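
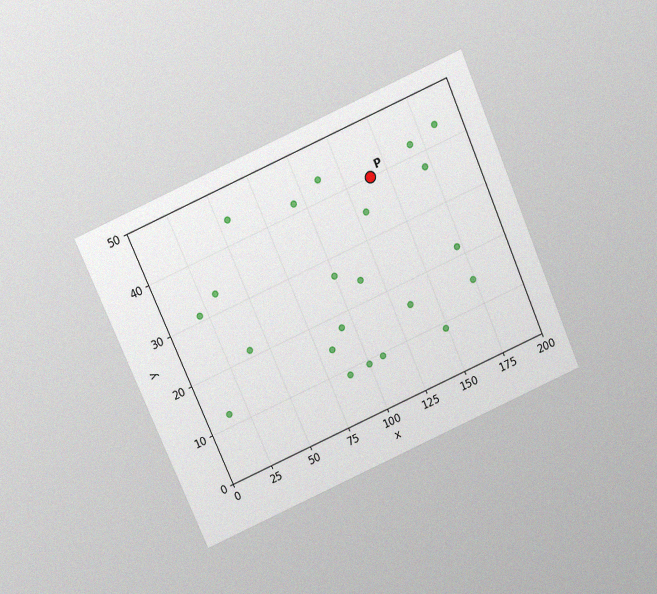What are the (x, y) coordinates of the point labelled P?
The chart is tilted about 24° counter-clockwise and viewed slightly from above, with some photo noise. Following the gridlines from P to each axis, P sits at (140, 40).

(140, 40)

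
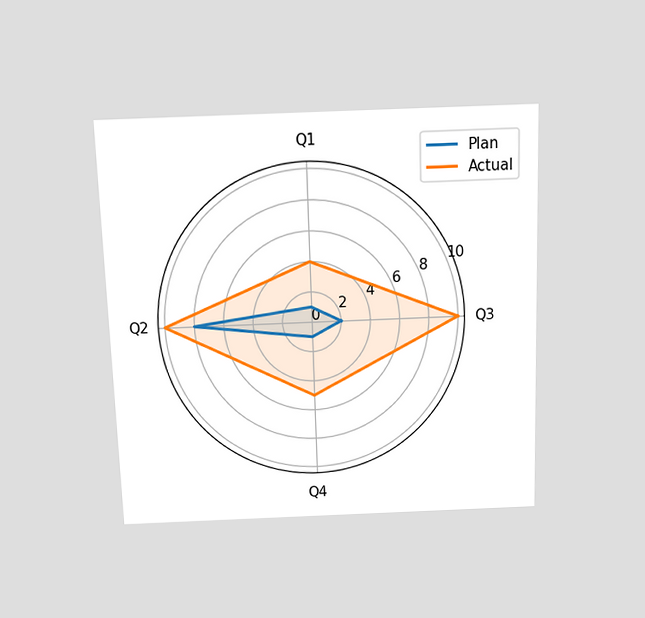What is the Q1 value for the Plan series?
1

The chart is viewed slightly from above. On the Q1 axis, Plan reaches 1.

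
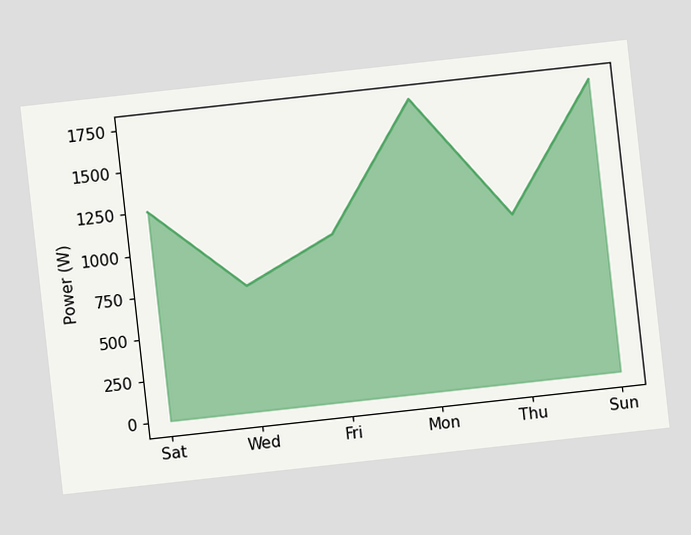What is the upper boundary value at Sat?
1250W

The chart is tilted about 6° counter-clockwise. At Sat the upper boundary is at 1250W.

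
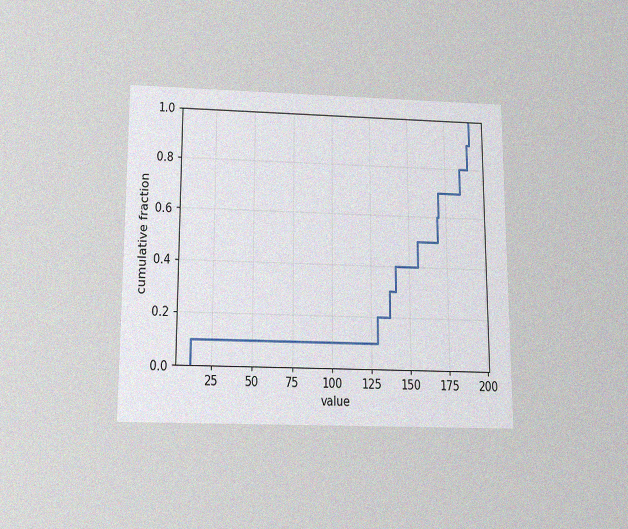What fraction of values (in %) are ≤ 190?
The chart is viewed slightly from below, with some photo noise. At x=190 the ECDF step is at 90%.

90%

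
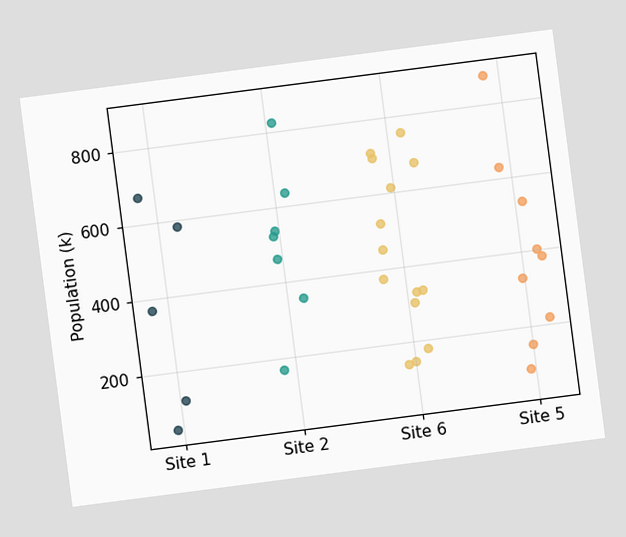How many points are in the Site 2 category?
The chart is tilted about 7° counter-clockwise. Counting the markers in the Site 2 column gives 7.

7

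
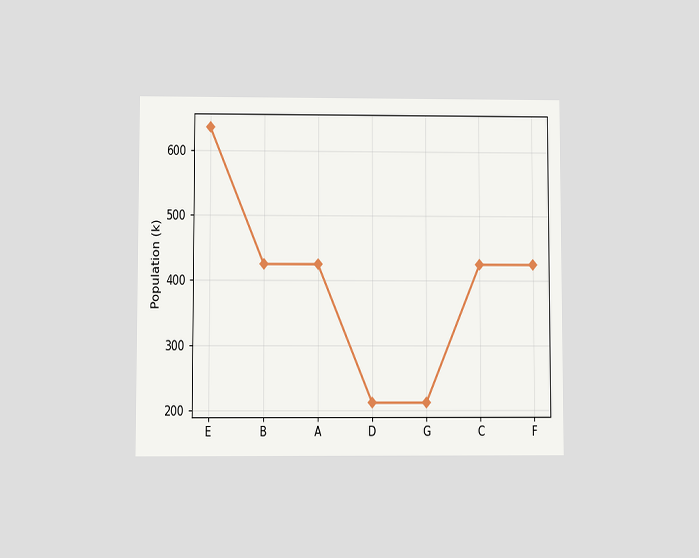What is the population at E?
636k

The chart is viewed at a slight angle. At E, the line is at 636k.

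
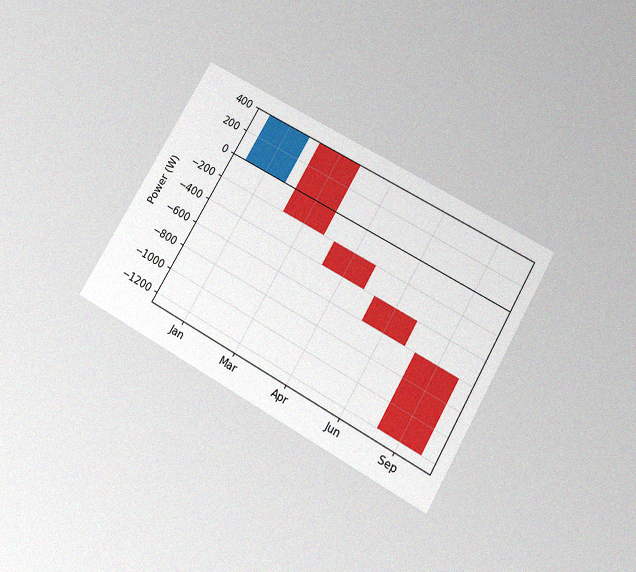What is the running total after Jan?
The chart is tilted about 30° clockwise and viewed slightly from below, with some photo noise. After Jan the running total reaches 400W.

400W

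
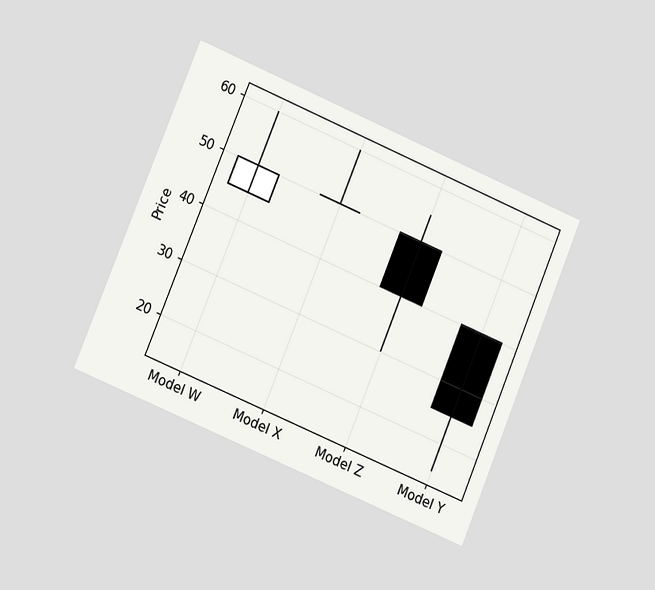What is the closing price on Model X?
50

The chart is tilted about 23° clockwise and viewed slightly from the left. The Model X candle closes at 50.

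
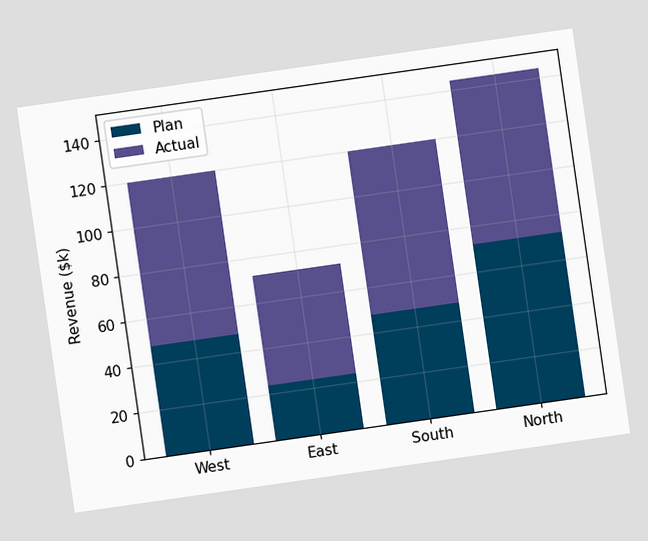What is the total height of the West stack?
The chart is tilted about 8° counter-clockwise. The West stack's top reaches $120k on the y-axis.

$120k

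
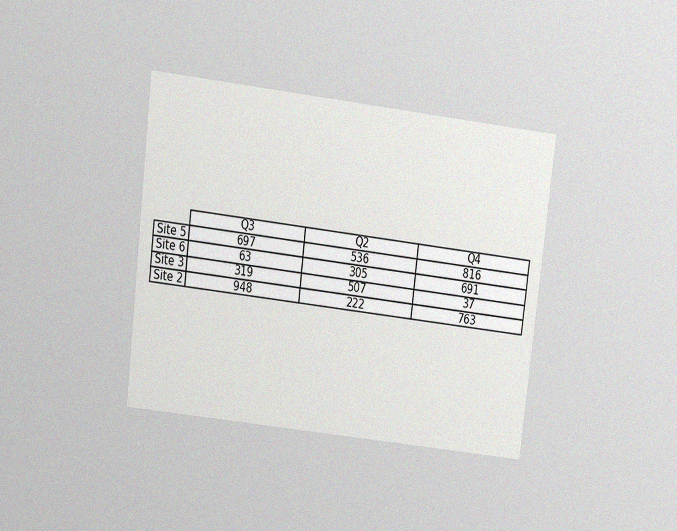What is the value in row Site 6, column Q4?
The chart is tilted about 7° clockwise and viewed at a slight angle, with some photo noise. The (Site 6, Q4) cell reads 691.

691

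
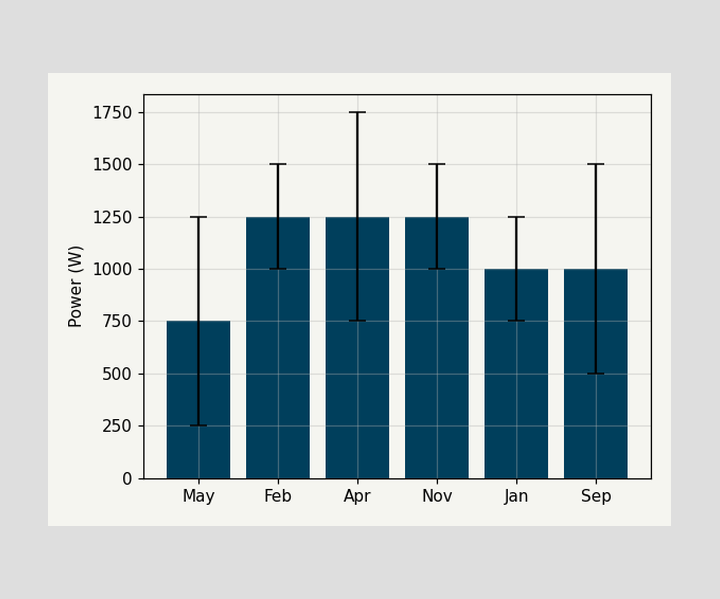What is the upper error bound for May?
The May bar's upper whisker reaches 1250W.

1250W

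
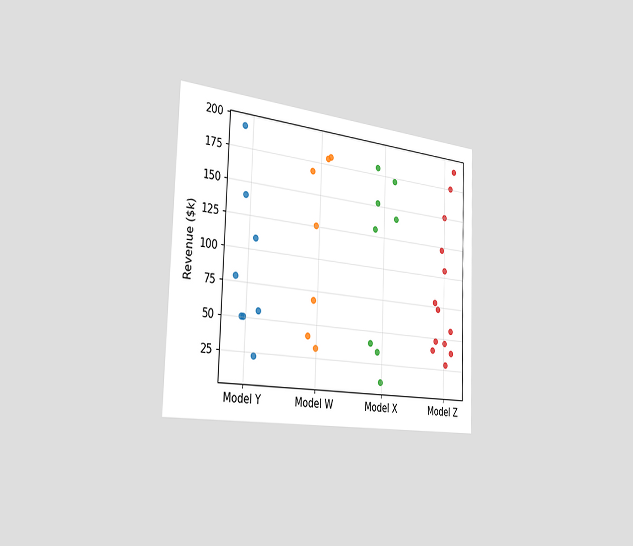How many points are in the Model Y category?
8

The chart is tilted about 2° clockwise and viewed slightly from the left. Counting the markers in the Model Y column gives 8.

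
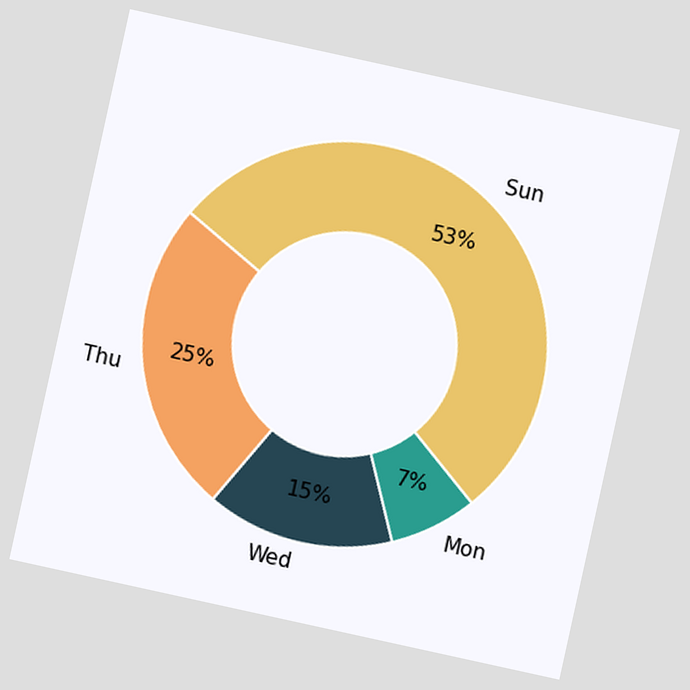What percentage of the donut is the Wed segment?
The chart is tilted about 12° clockwise. The Wed segment takes up 15% of the ring.

15%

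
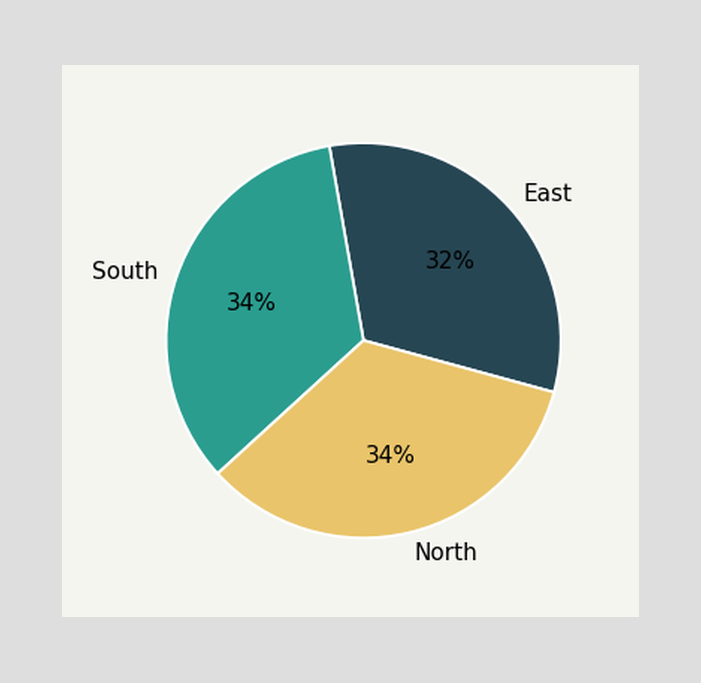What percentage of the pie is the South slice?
34%

The South slice takes up 34% of the pie.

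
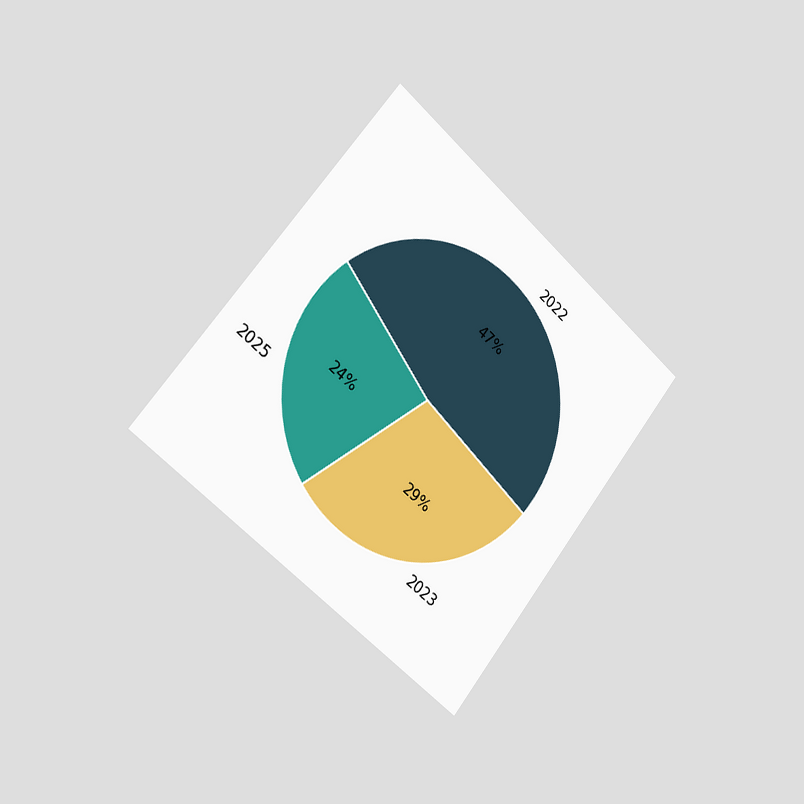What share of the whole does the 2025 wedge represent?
The chart is tilted about 39° clockwise and viewed slightly from the left. The 2025 slice takes up 24% of the pie.

24%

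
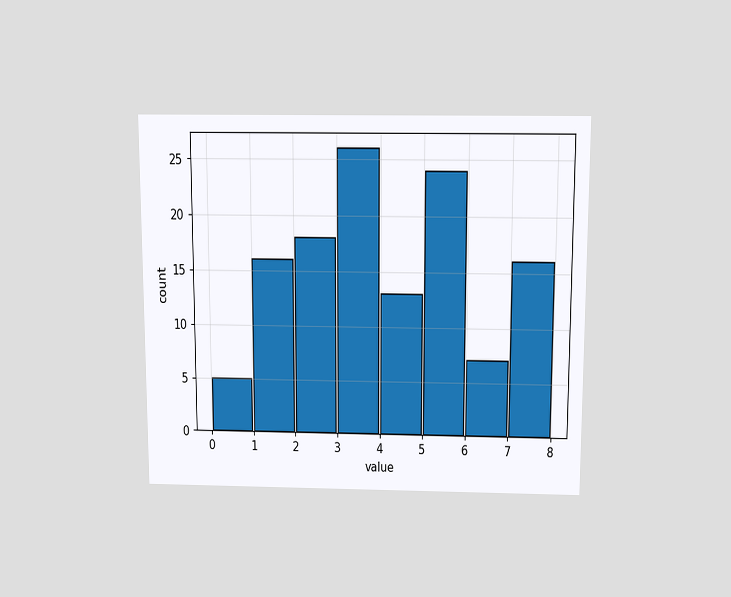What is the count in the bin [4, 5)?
13

The chart is viewed slightly from above. The [4, 5) bin has height 13.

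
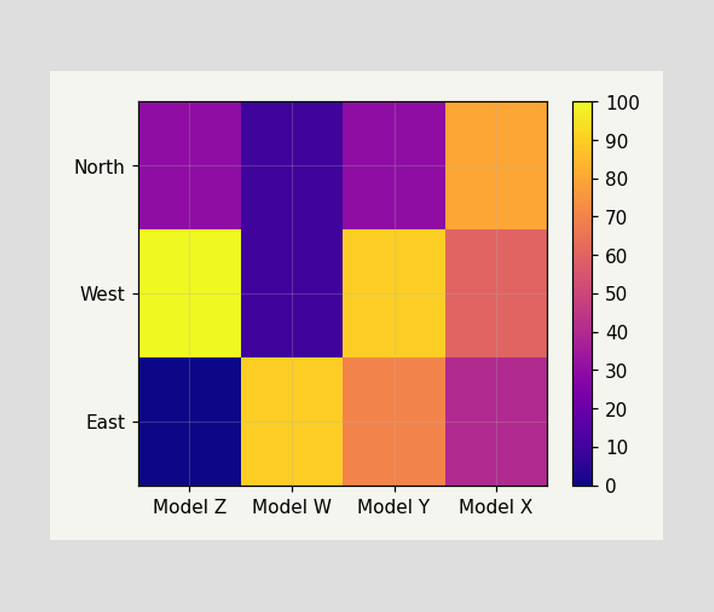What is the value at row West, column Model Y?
90

Matching cell (West, Model Y) against the colorbar gives 90.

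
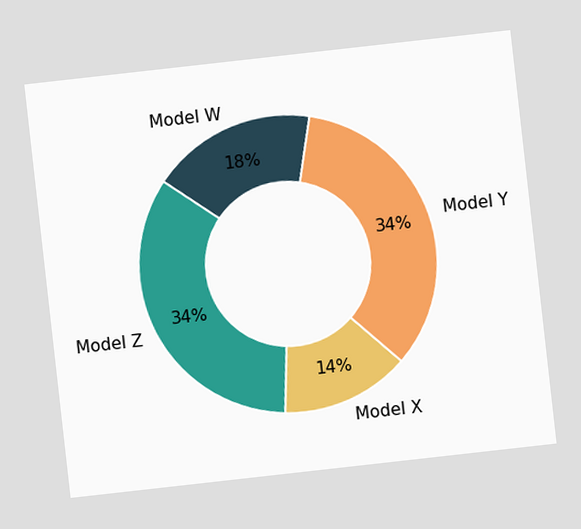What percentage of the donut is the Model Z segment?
The chart is tilted about 6° counter-clockwise. The Model Z segment takes up 34% of the ring.

34%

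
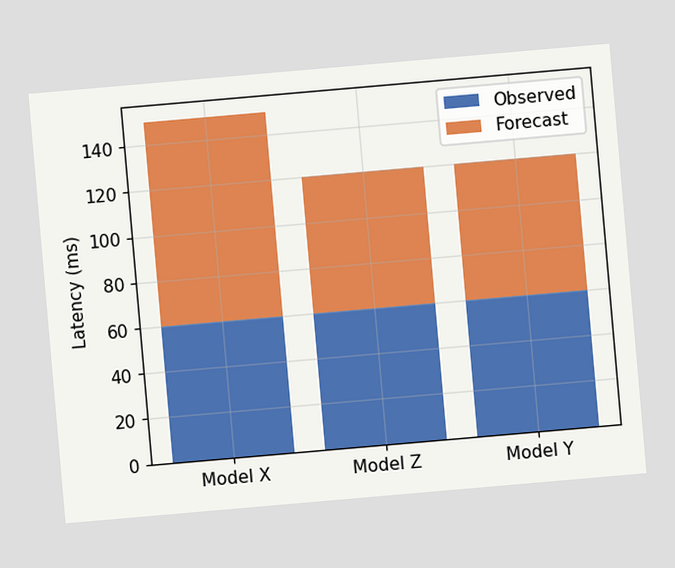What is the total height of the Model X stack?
150ms

The chart is tilted about 5° counter-clockwise. The Model X stack's top reaches 150ms on the y-axis.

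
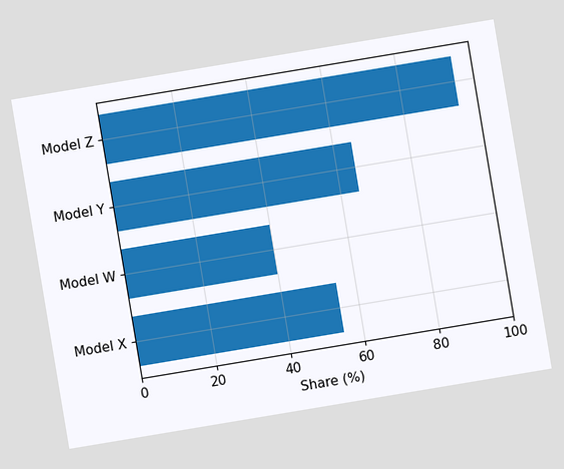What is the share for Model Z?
The chart is tilted about 9° counter-clockwise. Reading along the chart's x-axis, the Model Z bar reaches 95%.

95%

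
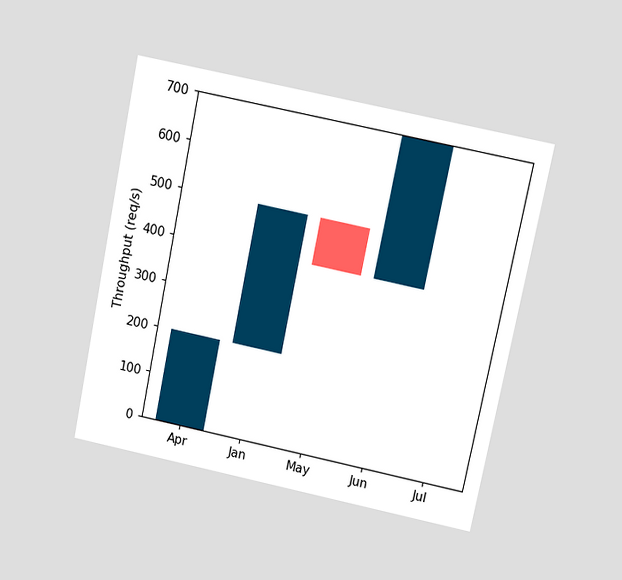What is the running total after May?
The chart is tilted about 12° clockwise and viewed at a slight angle. After May the running total reaches 400req/s.

400req/s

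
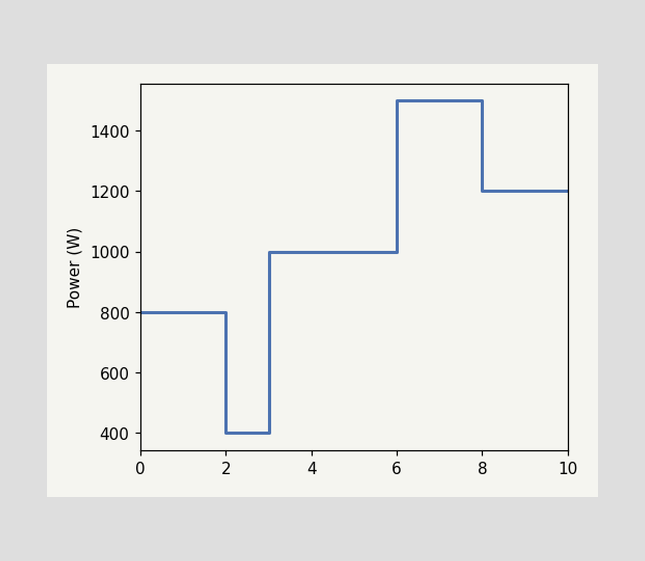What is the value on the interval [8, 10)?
1200W

On [8, 10) the step sits at 1200W.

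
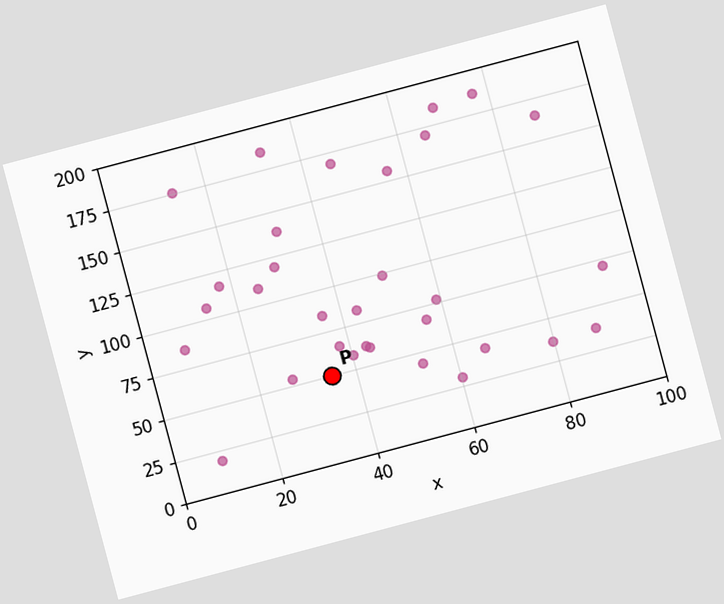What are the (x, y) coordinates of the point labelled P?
(35, 50)

The chart is tilted about 15° counter-clockwise. Following the gridlines from P to each axis, P sits at (35, 50).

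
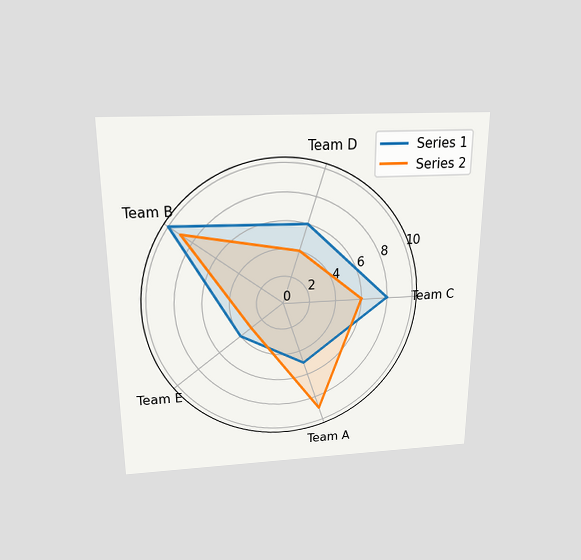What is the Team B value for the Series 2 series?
9

The chart is viewed slightly from above. On the Team B axis, Series 2 reaches 9.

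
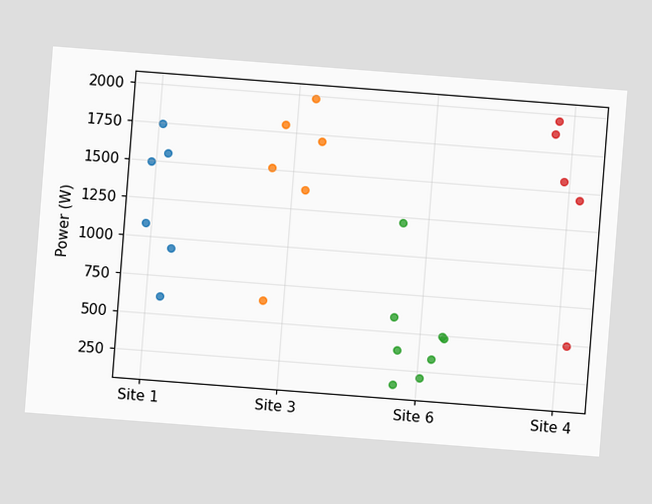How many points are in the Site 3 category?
6

The chart is tilted about 4° clockwise. Counting the markers in the Site 3 column gives 6.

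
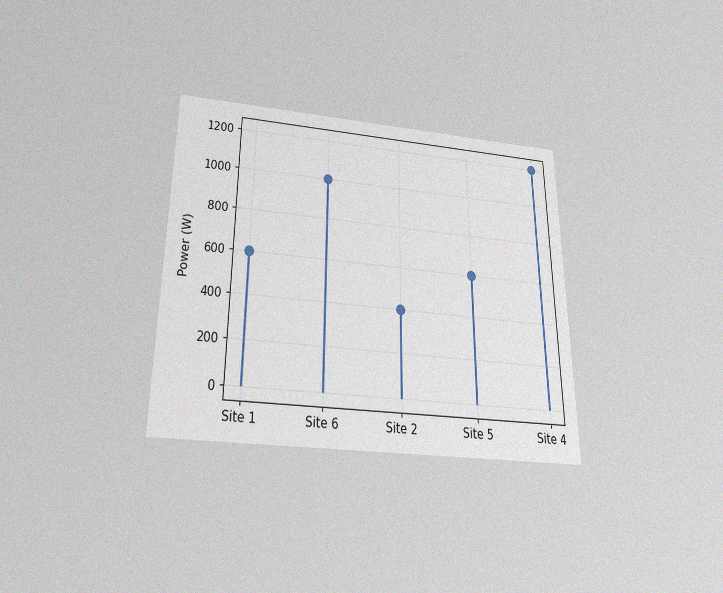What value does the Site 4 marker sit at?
The chart is viewed slightly from below, with some photo noise. The Site 4 marker sits at 1200W.

1200W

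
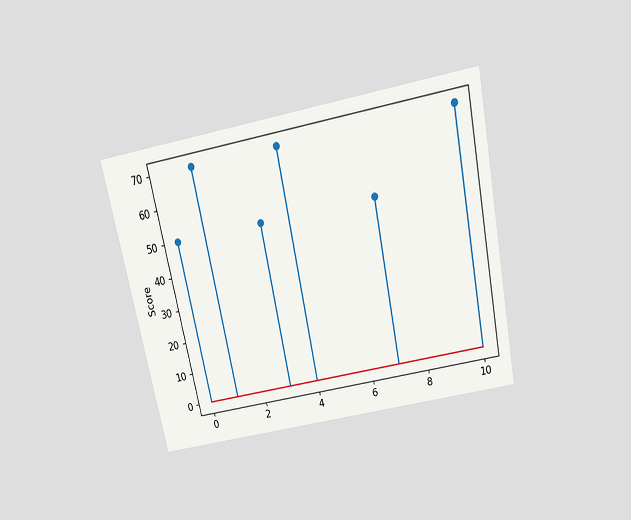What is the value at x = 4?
The chart is tilted about 11° counter-clockwise and viewed slightly from above. The stem at x=4 reaches 70.

70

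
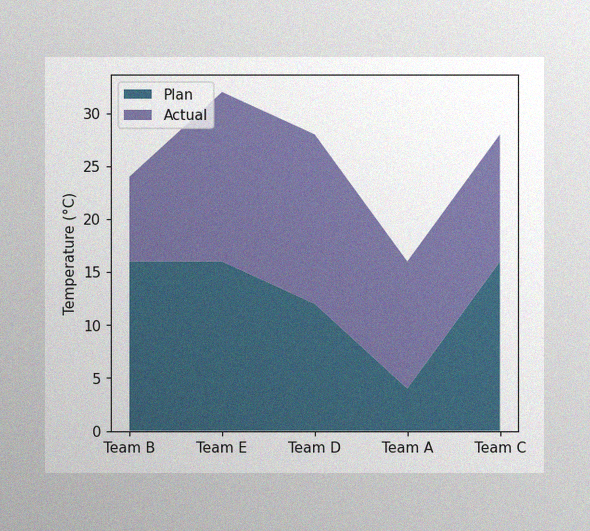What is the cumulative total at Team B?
24°C

The image has some photo noise and uneven lighting. The stacked total at Team B reaches 24°C.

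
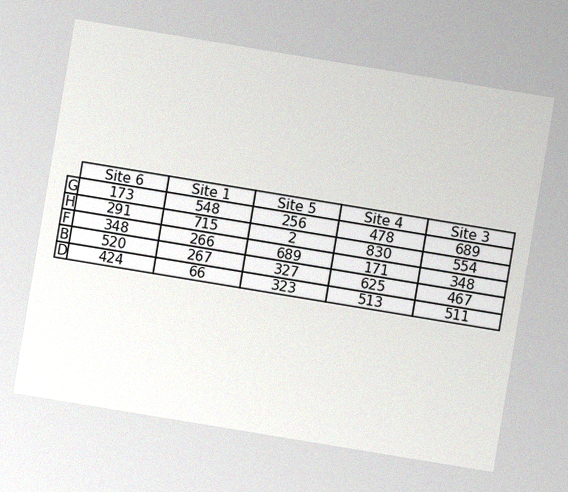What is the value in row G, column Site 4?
The chart is tilted about 9° clockwise, with some photo noise. The (G, Site 4) cell reads 478.

478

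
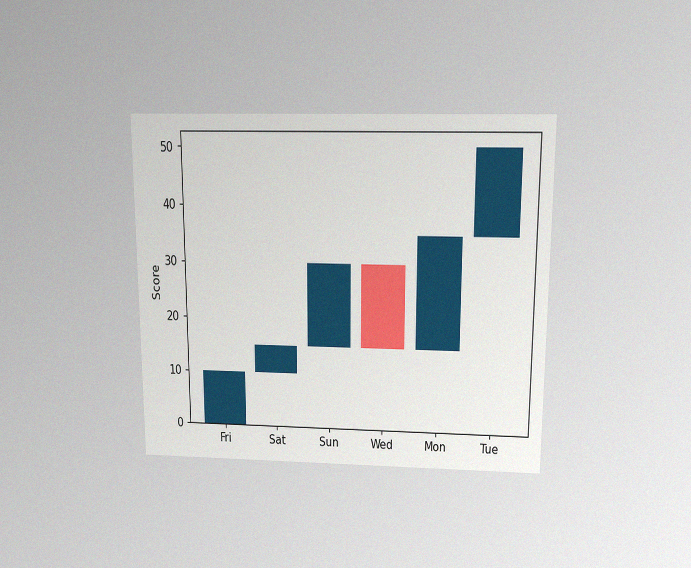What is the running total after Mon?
The chart is viewed slightly from above, with some photo noise. After Mon the running total reaches 35.

35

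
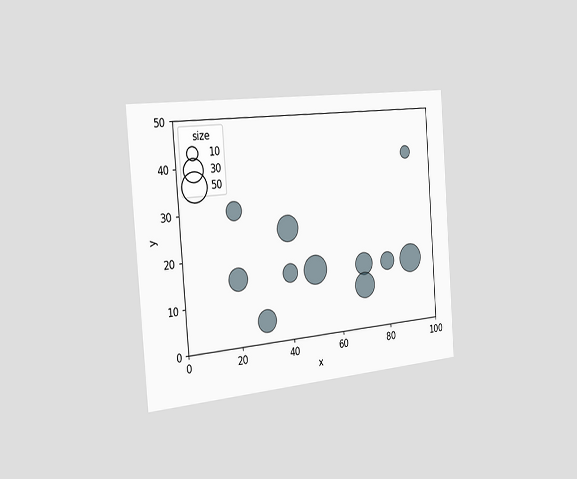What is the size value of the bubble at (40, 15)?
The chart is tilted about 4° counter-clockwise and viewed slightly from the left. Matching the bubble at (40, 15) against the size legend gives 20.

20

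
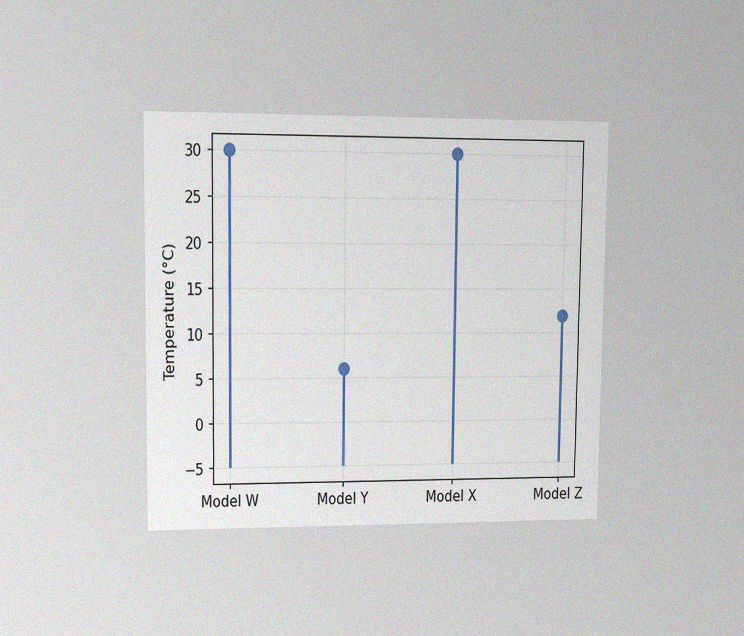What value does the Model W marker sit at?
30°C

The chart is viewed at a slight angle, with some photo noise. The Model W marker sits at 30°C.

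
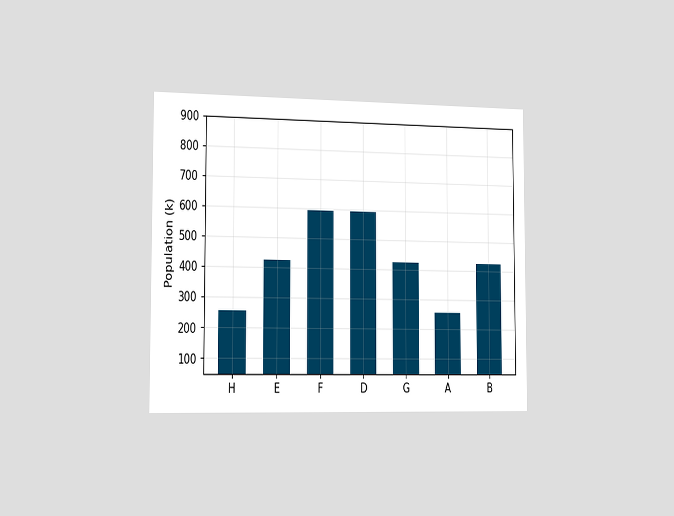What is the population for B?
425k

The chart is viewed slightly from the left. Reading along the chart's y-axis, the B bar reaches 425k.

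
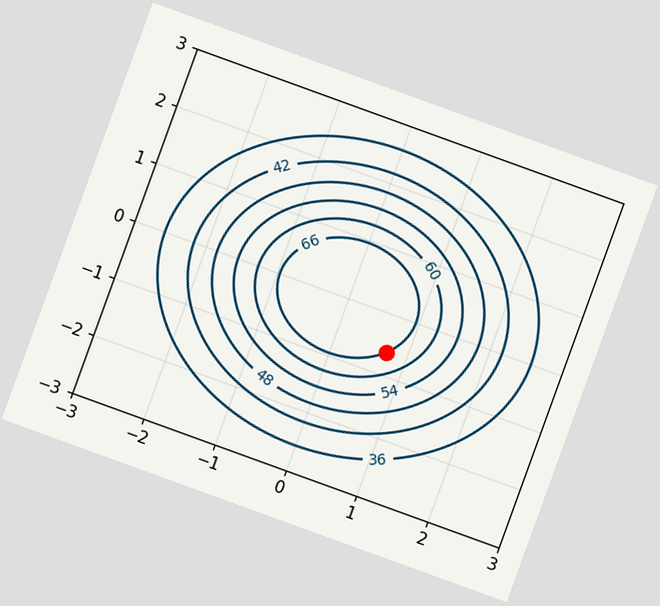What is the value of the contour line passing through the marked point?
The chart is tilted about 20° clockwise. The marked point sits on the contour labelled 66.

66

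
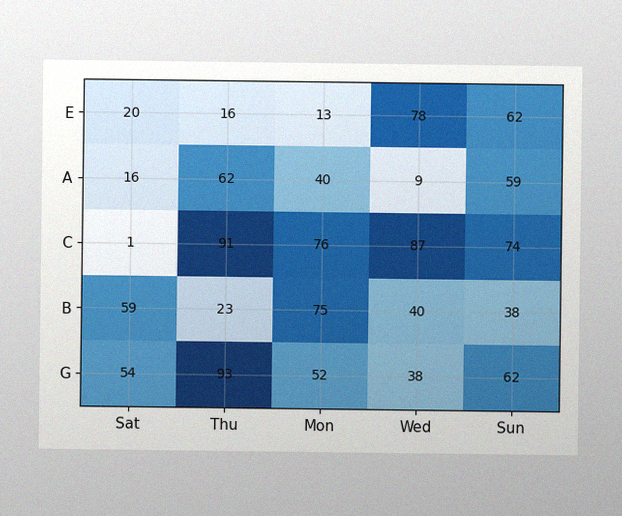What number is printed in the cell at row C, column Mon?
76

The image has some photo noise and uneven lighting. The (C, Mon) cell reads 76.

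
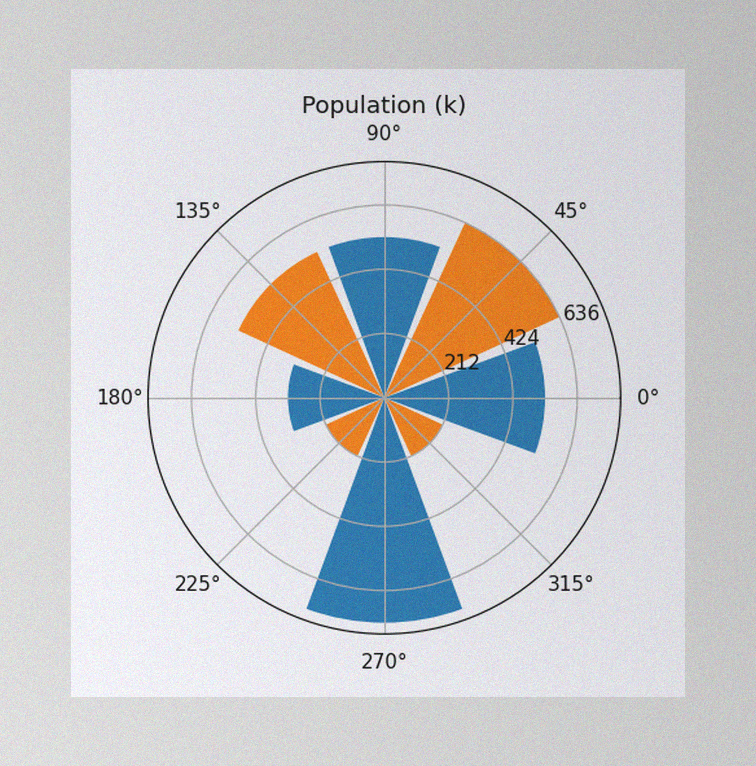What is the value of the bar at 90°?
530k

The image has some photo noise and uneven lighting. The bar at 90° reaches 530k on the radial axis.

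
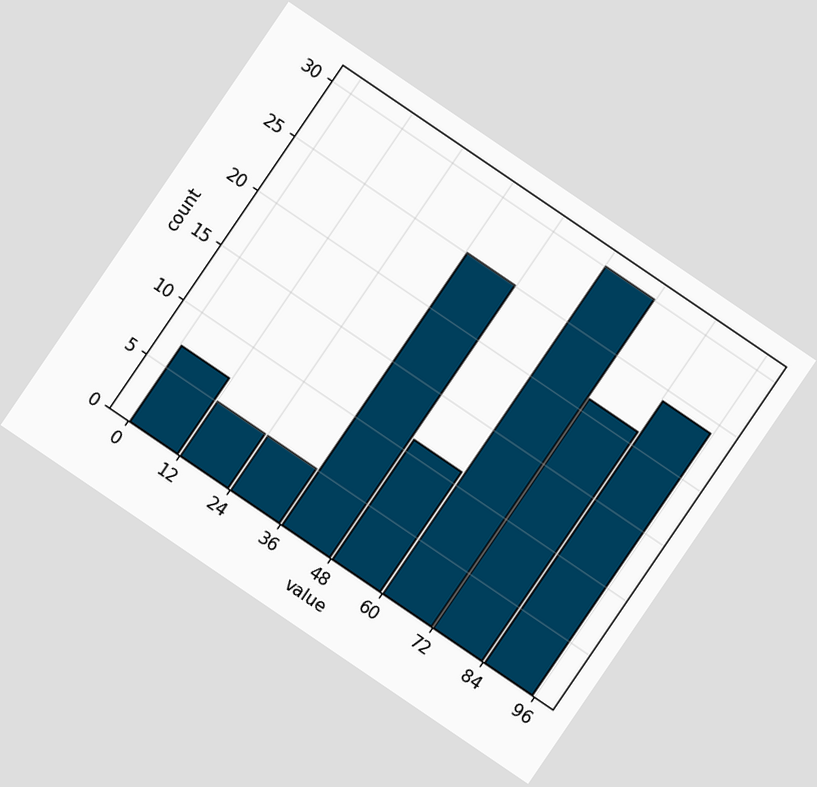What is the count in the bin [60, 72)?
30

The chart is tilted about 34° clockwise. The [60, 72) bin has height 30.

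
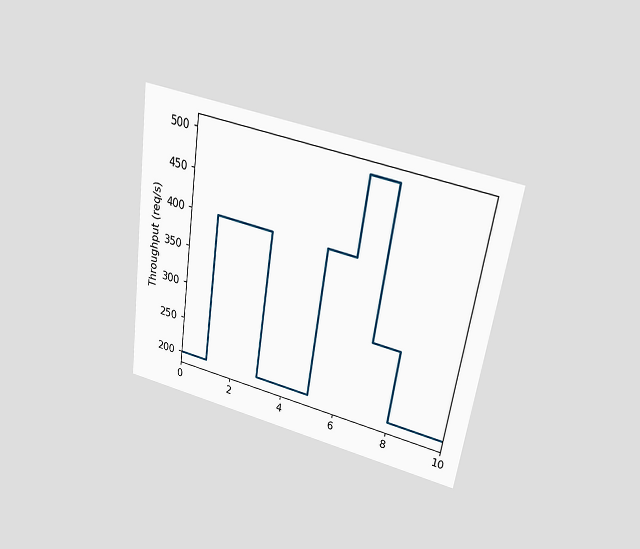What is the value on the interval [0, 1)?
200req/s

The chart is tilted about 8° clockwise and viewed slightly from above. On [0, 1) the step sits at 200req/s.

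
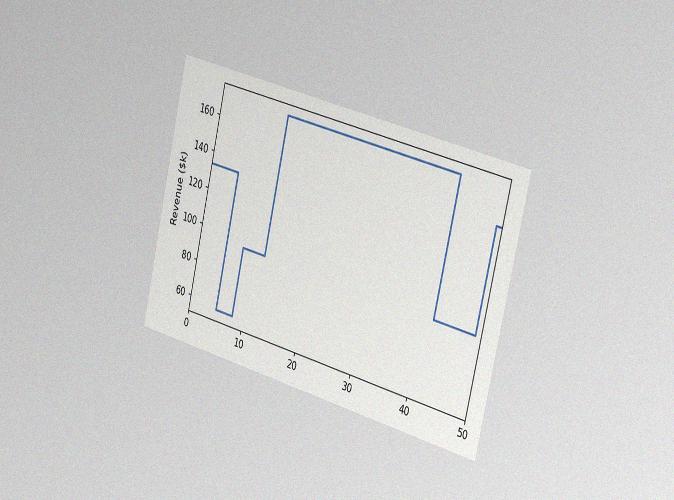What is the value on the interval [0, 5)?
The chart is tilted about 14° clockwise and viewed slightly from the right, with some photo noise. On [0, 5) the step sits at $133k.

$133k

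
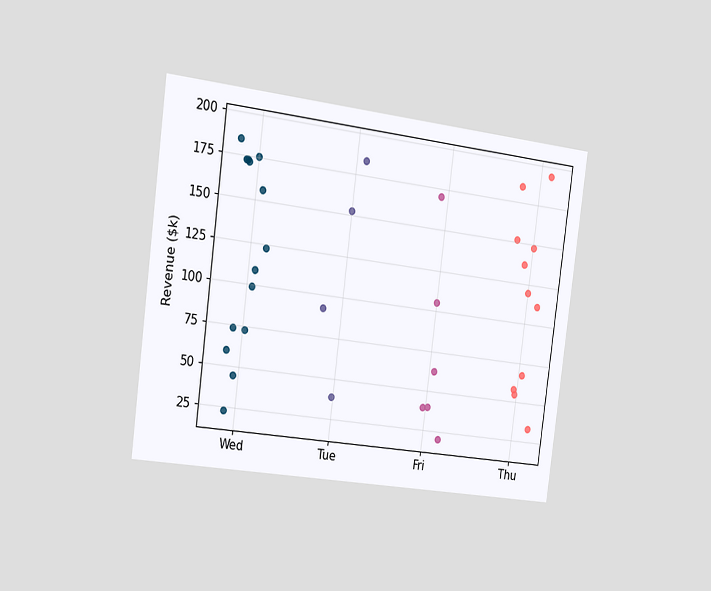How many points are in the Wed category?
The chart is tilted about 7° clockwise and viewed slightly from the left. Counting the markers in the Wed column gives 14.

14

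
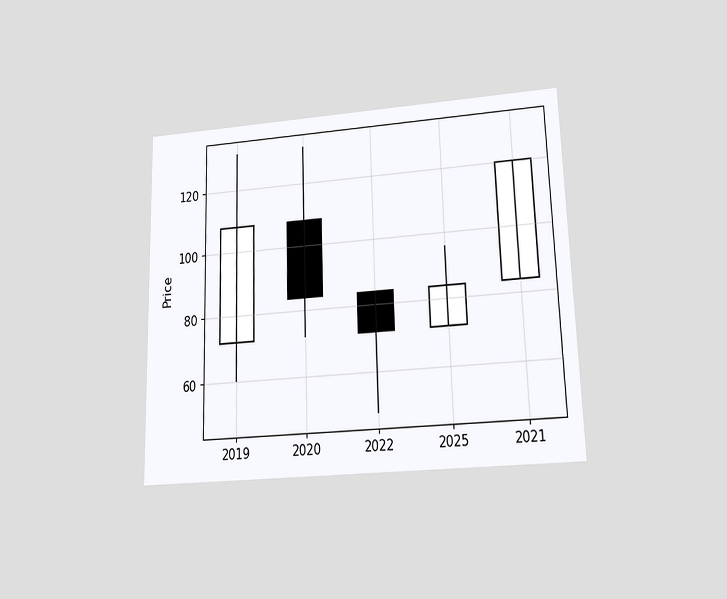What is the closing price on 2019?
108

The chart is viewed slightly from below. The 2019 candle closes at 108.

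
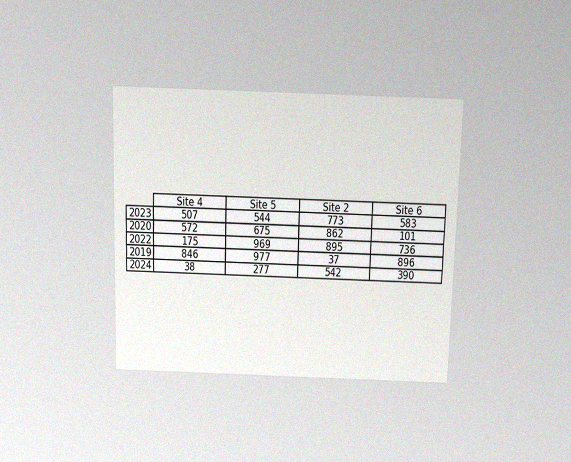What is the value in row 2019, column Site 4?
846

The chart is viewed slightly from above, with some photo noise. The (2019, Site 4) cell reads 846.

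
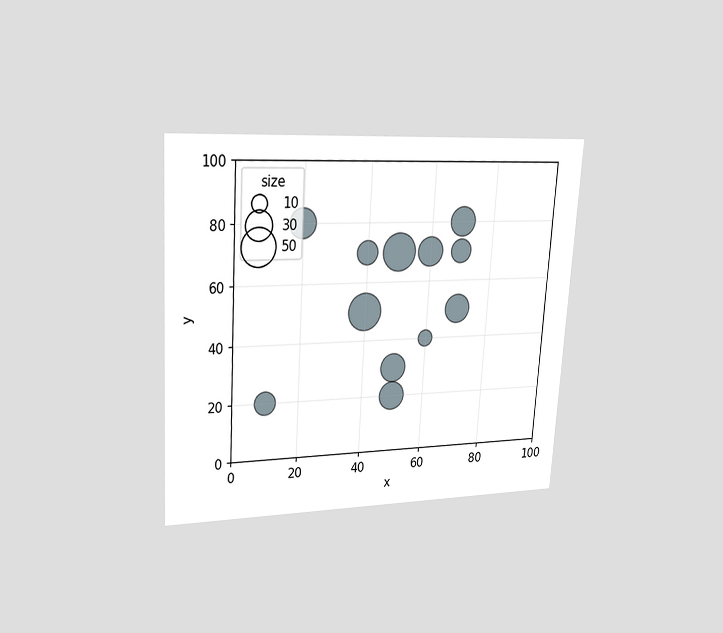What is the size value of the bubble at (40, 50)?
The chart is tilted about 4° clockwise and viewed at a slight angle. Matching the bubble at (40, 50) against the size legend gives 50.

50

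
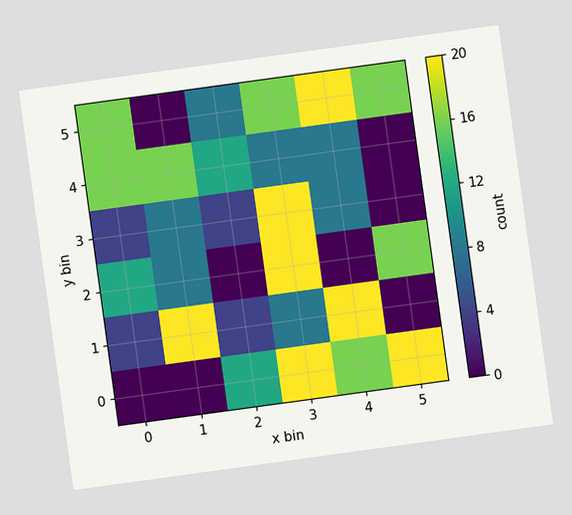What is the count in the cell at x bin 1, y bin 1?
The chart is tilted about 8° counter-clockwise. Matching the cell (1, 1) against the colorbar gives 20.

20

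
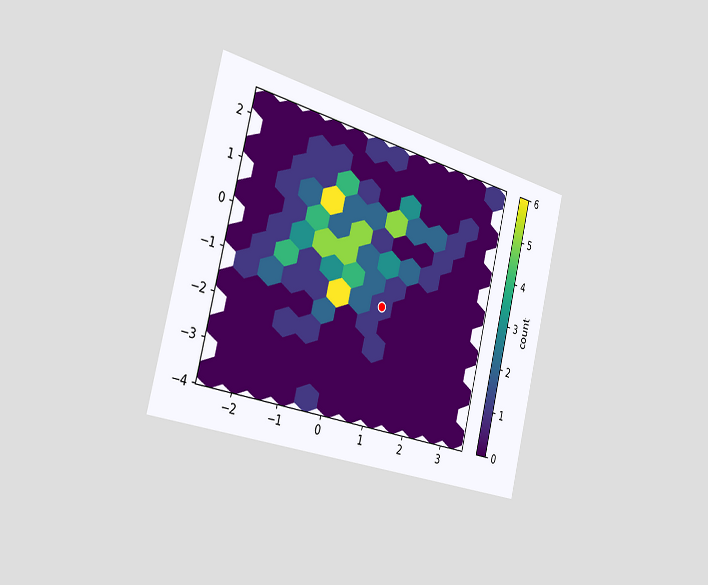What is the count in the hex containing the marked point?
1

The chart is tilted about 14° clockwise and viewed slightly from the left. The marked hex reads 1 on the colorbar.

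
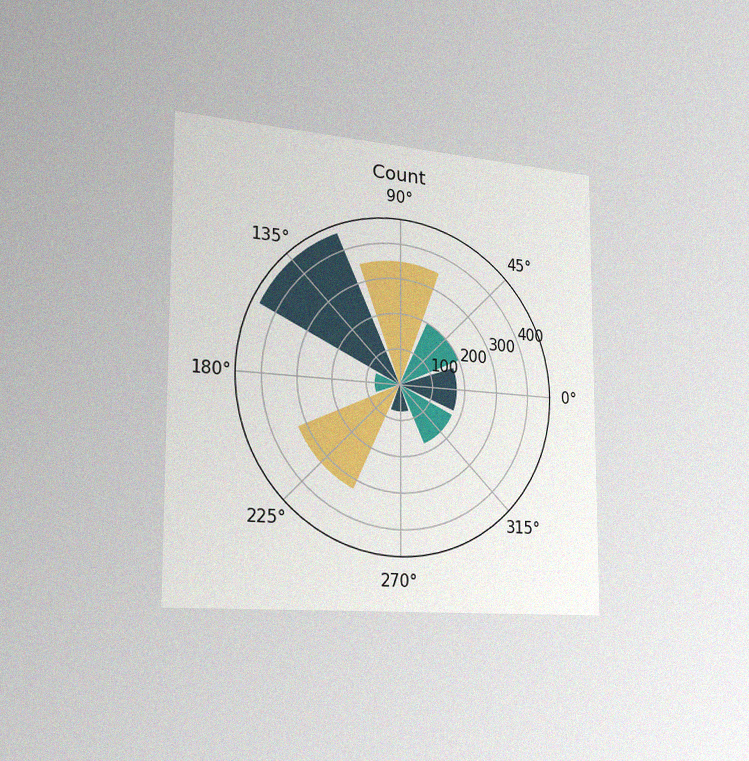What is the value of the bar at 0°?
The chart is viewed slightly from the left, with some photo noise. The bar at 0° reaches 175 on the radial axis.

175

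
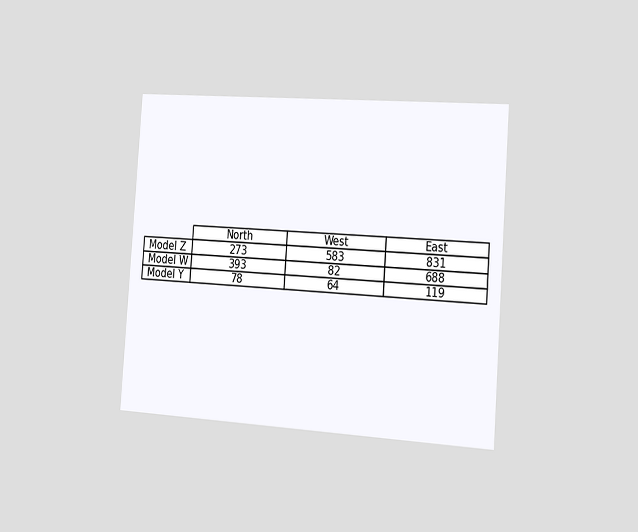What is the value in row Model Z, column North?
273

The chart is tilted about 4° clockwise and viewed slightly from the right. The (Model Z, North) cell reads 273.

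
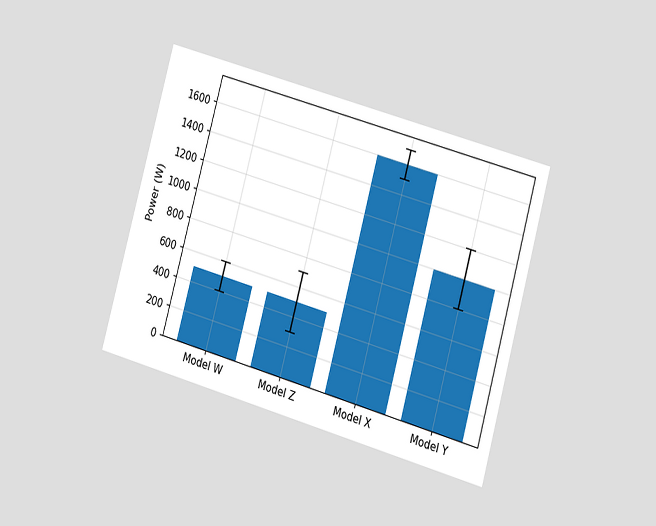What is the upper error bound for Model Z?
700W

The chart is tilted about 16° clockwise and viewed at a slight angle. The Model Z bar's upper whisker reaches 700W.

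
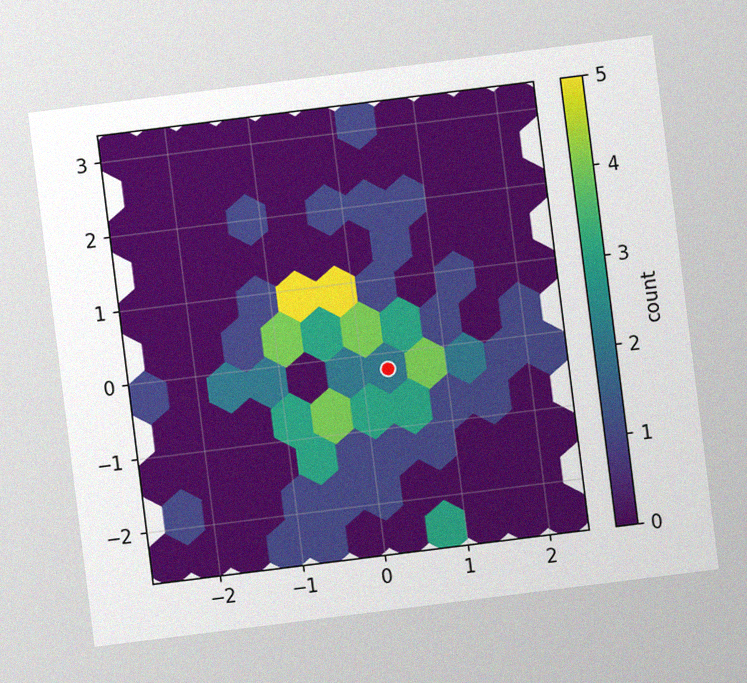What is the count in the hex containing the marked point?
2

The chart is tilted about 7° counter-clockwise, with some photo noise. The marked hex reads 2 on the colorbar.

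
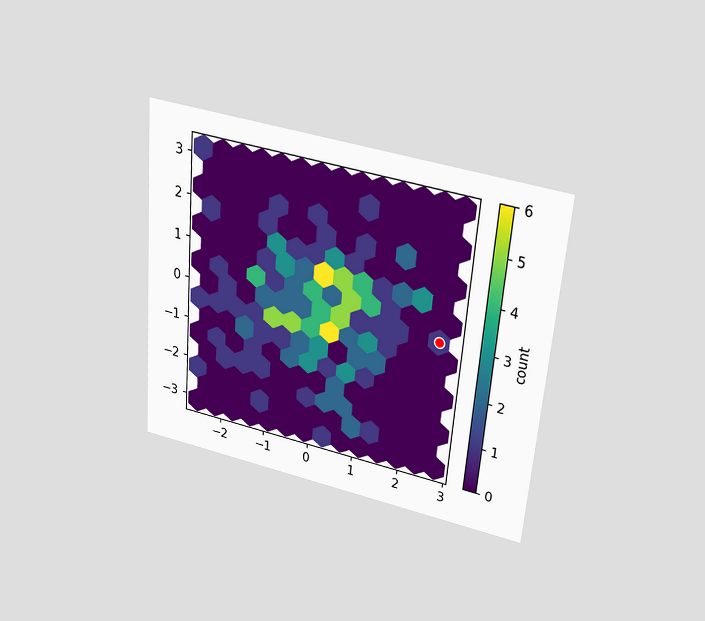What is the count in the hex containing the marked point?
1

The chart is tilted about 5° clockwise and viewed slightly from above. The marked hex reads 1 on the colorbar.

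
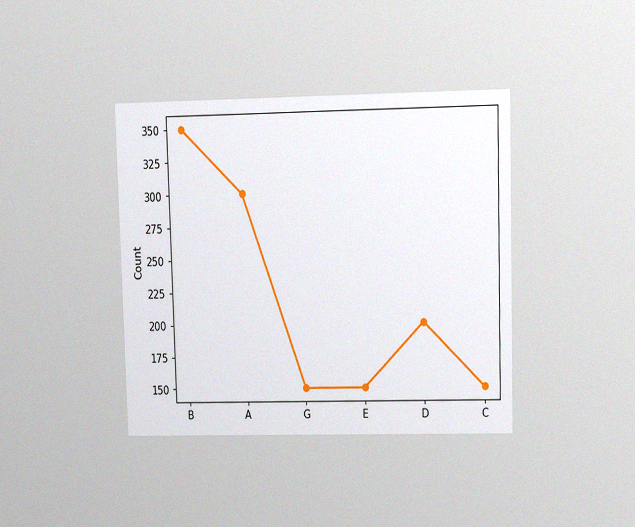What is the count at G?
150

The chart is viewed at a slight angle, with some photo noise. At G, the line is at 150.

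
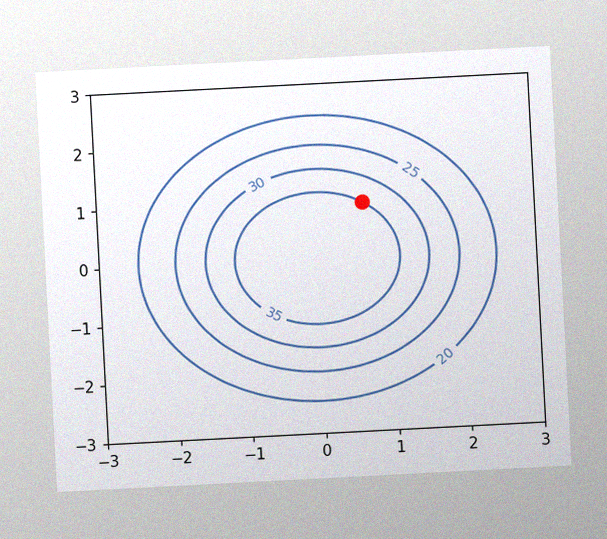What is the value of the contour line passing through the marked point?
35

The chart is tilted about 3° counter-clockwise, with some photo noise. The marked point sits on the contour labelled 35.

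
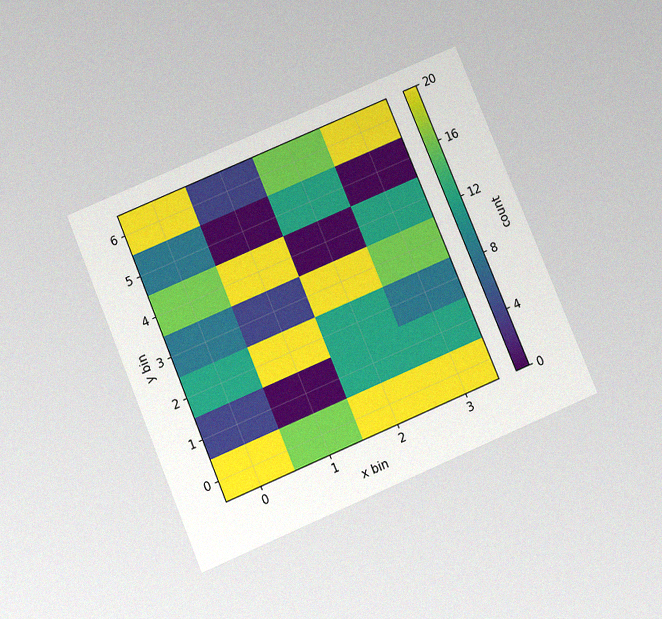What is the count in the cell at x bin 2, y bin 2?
The chart is tilted about 23° counter-clockwise and viewed slightly from below, with some photo noise. Matching the cell (2, 2) against the colorbar gives 12.

12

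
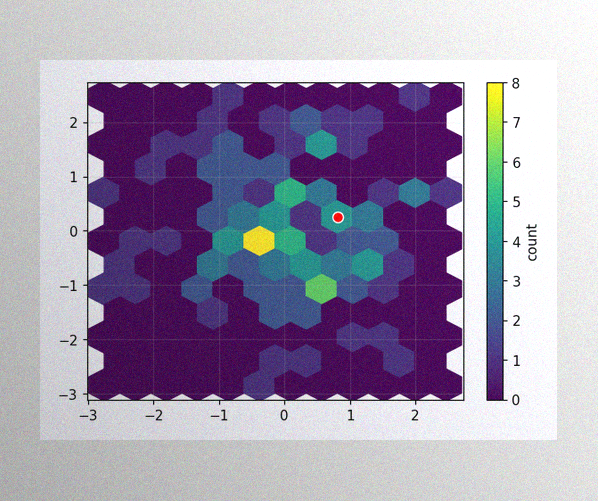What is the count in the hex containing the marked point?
The image has some photo noise and uneven lighting. The marked hex reads 4 on the colorbar.

4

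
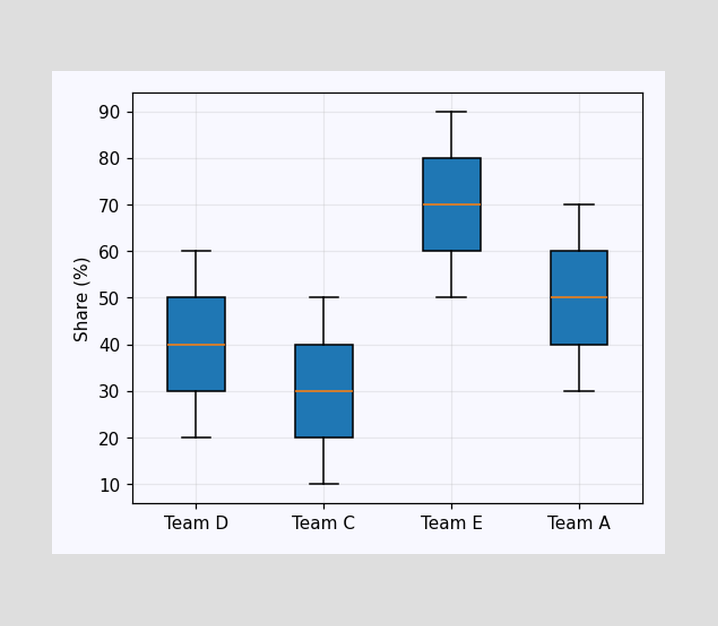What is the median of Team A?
50%

The median line in the Team A box sits at 50%.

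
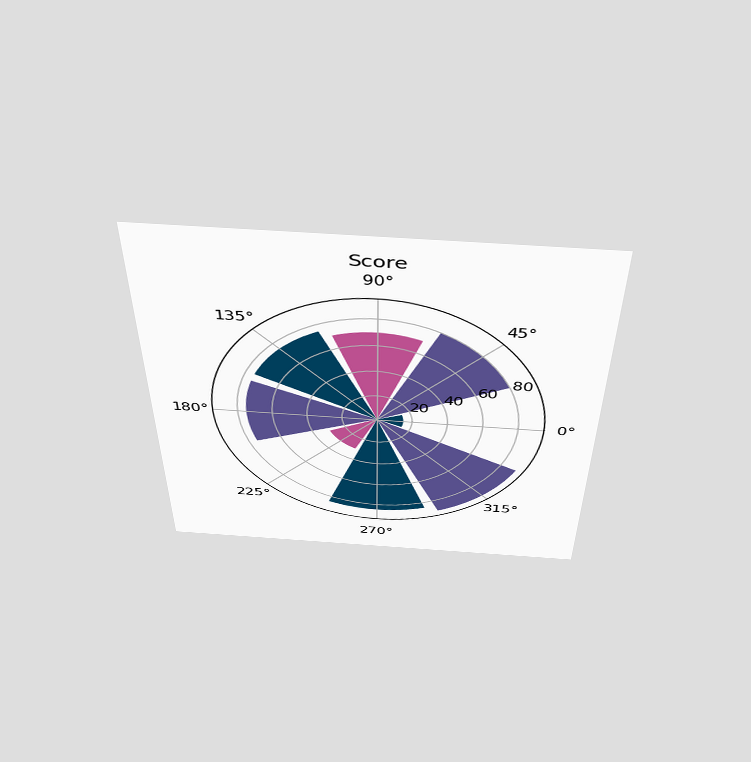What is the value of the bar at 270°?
85

The chart is viewed slightly from above. The bar at 270° reaches 85 on the radial axis.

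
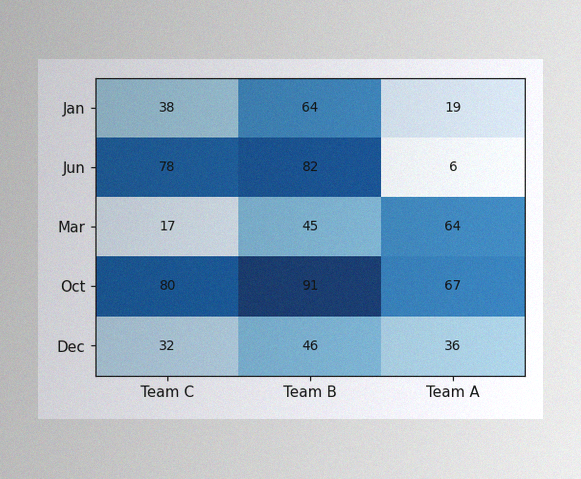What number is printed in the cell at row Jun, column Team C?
78

The image has some photo noise and uneven lighting. The (Jun, Team C) cell reads 78.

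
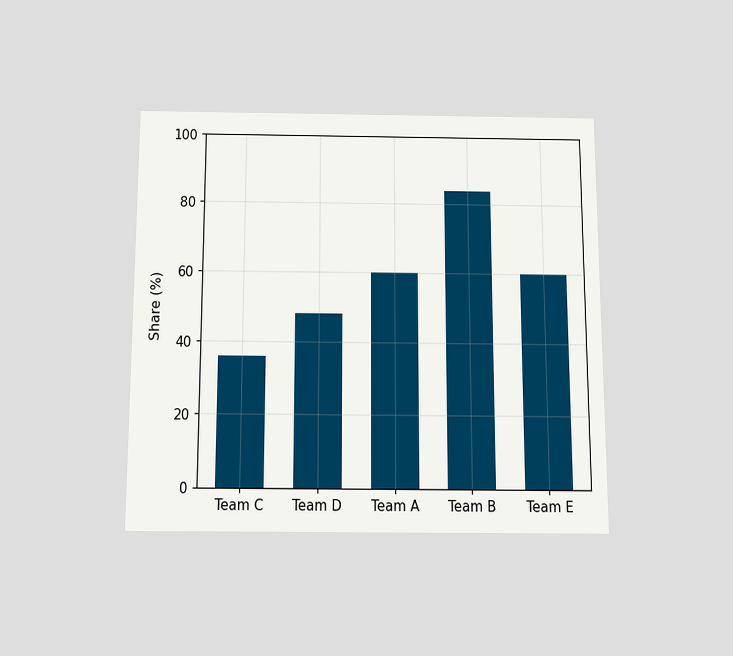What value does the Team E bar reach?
60%

The chart is viewed slightly from below. Reading along the chart's y-axis, the Team E bar reaches 60%.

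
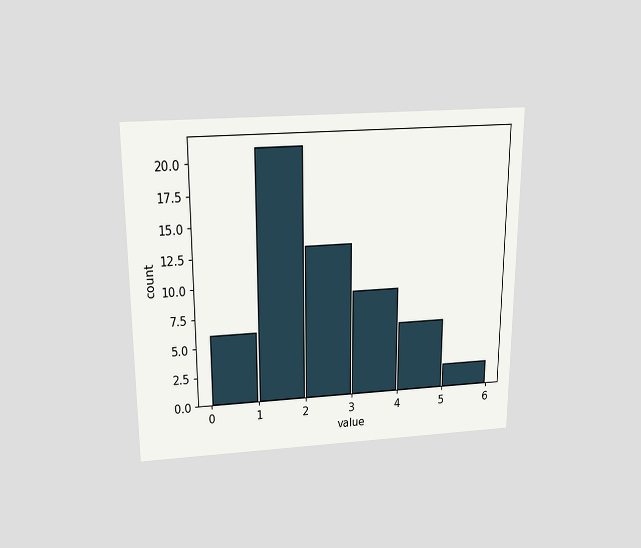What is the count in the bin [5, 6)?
2

The chart is viewed slightly from above. The [5, 6) bin has height 2.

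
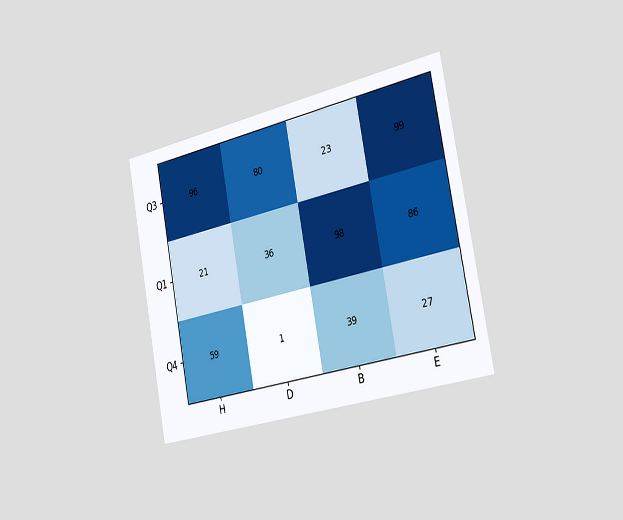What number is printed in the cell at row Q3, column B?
23

The chart is tilted about 11° counter-clockwise and viewed slightly from the right. The (Q3, B) cell reads 23.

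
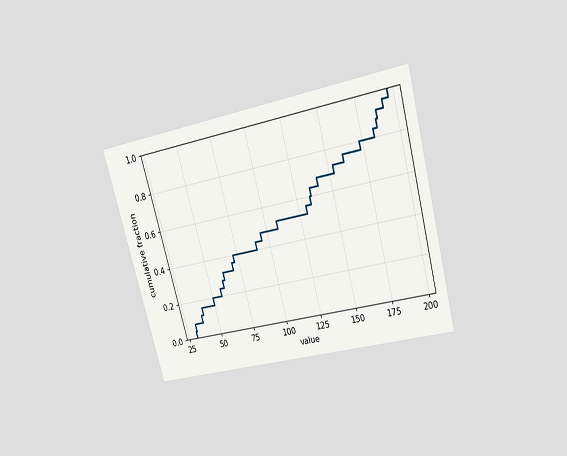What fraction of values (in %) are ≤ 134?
60%

The chart is tilted about 15° counter-clockwise and viewed slightly from above. At x=134 the ECDF step is at 60%.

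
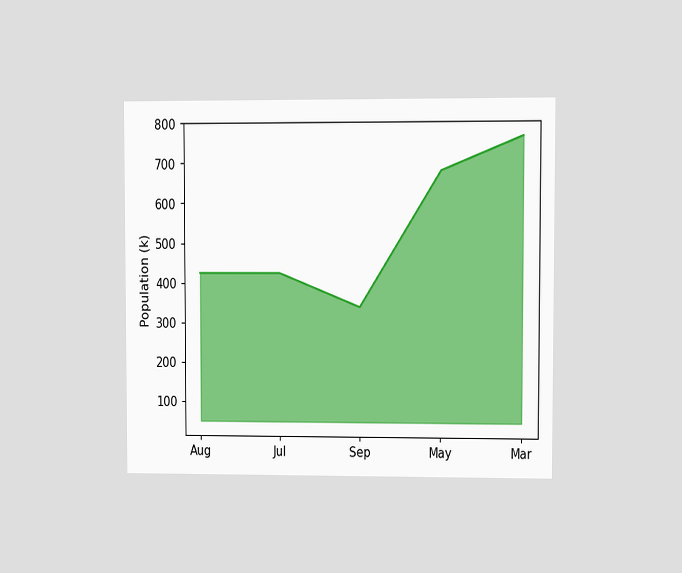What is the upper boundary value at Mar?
765k

The chart is viewed at a slight angle. At Mar the upper boundary is at 765k.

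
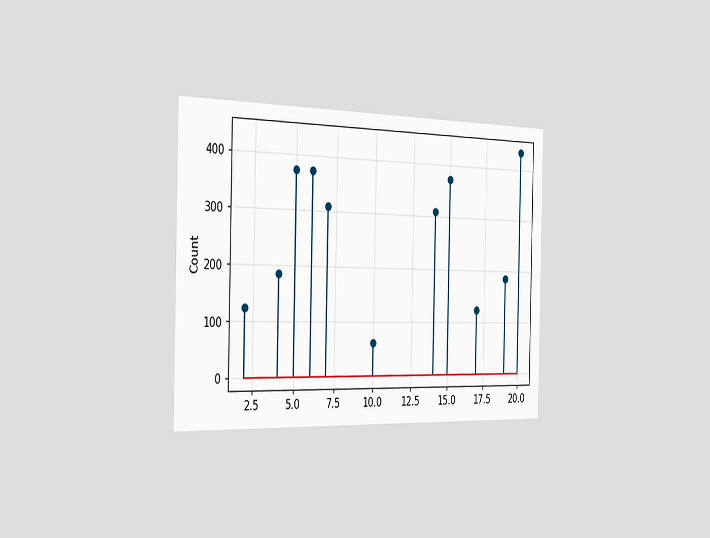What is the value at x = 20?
434

The chart is viewed slightly from the left. The stem at x=20 reaches 434.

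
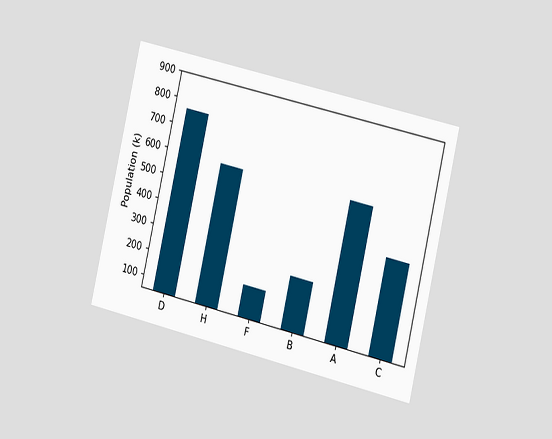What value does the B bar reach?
255k

The chart is tilted about 13° clockwise and viewed slightly from the right. Reading along the chart's y-axis, the B bar reaches 255k.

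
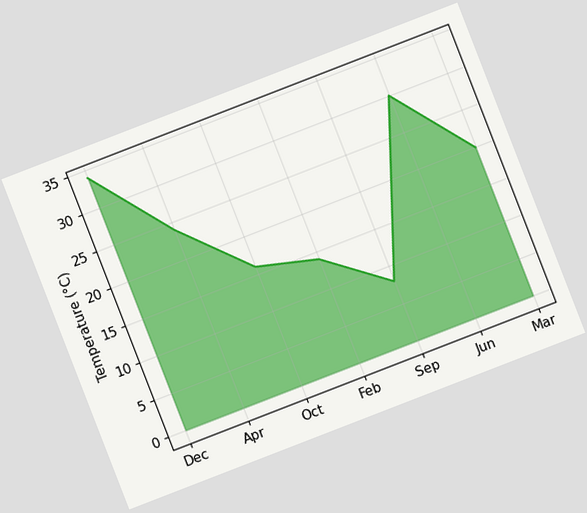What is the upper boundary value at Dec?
The chart is tilted about 21° counter-clockwise. At Dec the upper boundary is at 34°C.

34°C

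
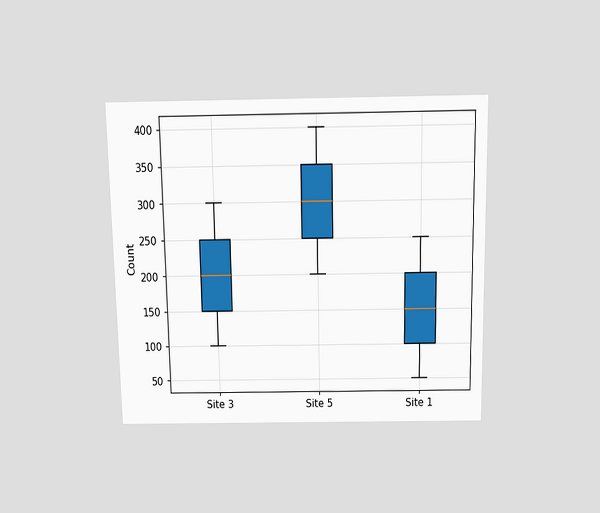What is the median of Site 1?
150

The chart is viewed slightly from above. The median line in the Site 1 box sits at 150.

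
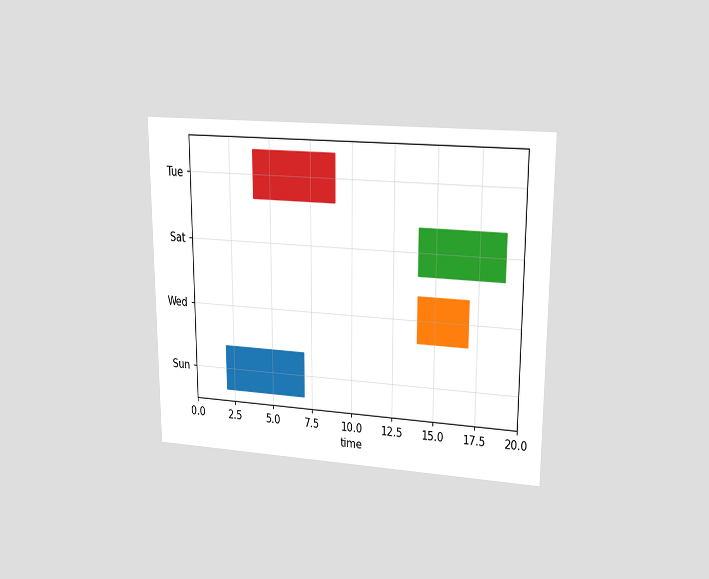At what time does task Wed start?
The chart is viewed at a slight angle. The Wed bar begins at t=14.

14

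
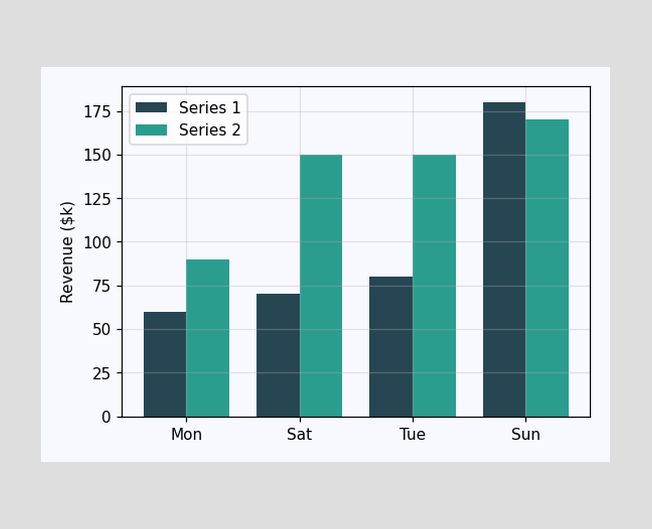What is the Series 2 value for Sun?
$170k

The Series 2 bar at Sun reaches $170k on the y-axis.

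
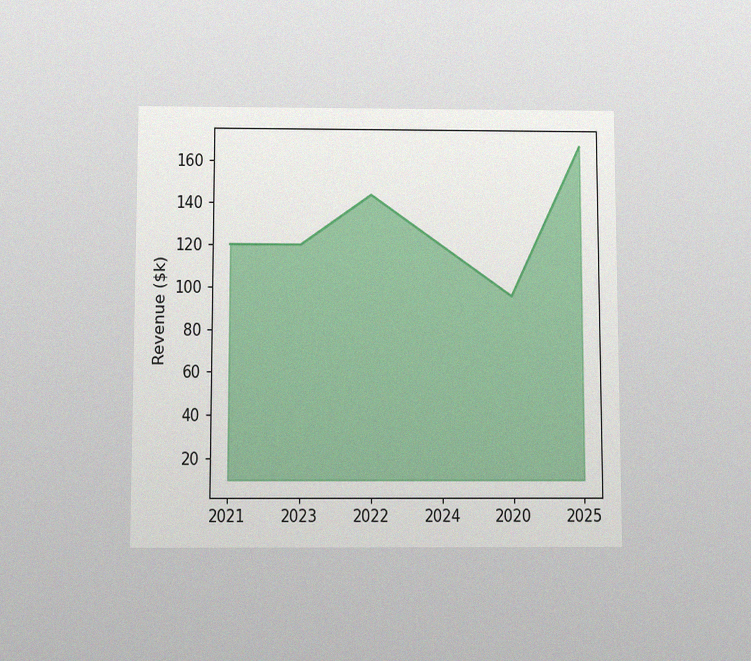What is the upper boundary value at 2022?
The chart is viewed slightly from below, with some photo noise. At 2022 the upper boundary is at $144k.

$144k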